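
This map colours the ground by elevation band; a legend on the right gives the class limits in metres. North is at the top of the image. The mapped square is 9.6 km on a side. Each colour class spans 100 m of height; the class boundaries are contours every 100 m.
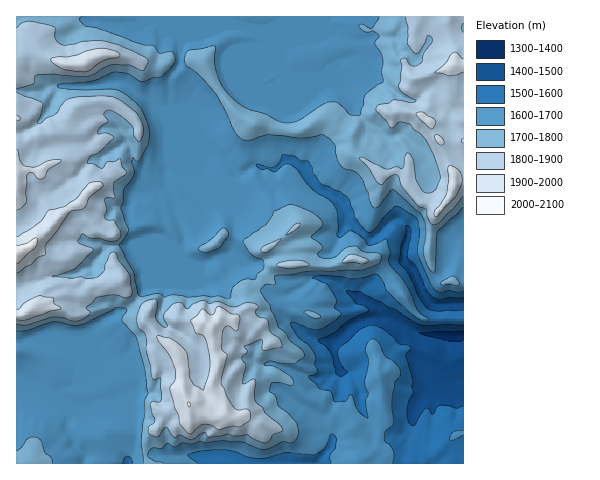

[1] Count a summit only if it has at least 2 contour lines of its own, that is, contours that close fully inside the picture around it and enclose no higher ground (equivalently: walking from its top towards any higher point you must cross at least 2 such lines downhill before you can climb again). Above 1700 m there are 1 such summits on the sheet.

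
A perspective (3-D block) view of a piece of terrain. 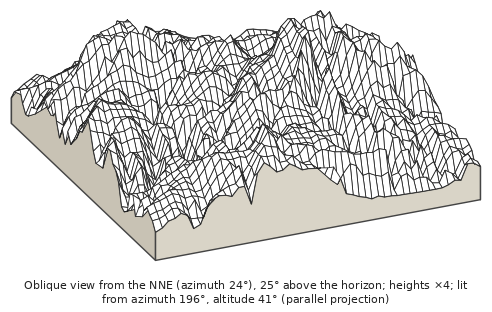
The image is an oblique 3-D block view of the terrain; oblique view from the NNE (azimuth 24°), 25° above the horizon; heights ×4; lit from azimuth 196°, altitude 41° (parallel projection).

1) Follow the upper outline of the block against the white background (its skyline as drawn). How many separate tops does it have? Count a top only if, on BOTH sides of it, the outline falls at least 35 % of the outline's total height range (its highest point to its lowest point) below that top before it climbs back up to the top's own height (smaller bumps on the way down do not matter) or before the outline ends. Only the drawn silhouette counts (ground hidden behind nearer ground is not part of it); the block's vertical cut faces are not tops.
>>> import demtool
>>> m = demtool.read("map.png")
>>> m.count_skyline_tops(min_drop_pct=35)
1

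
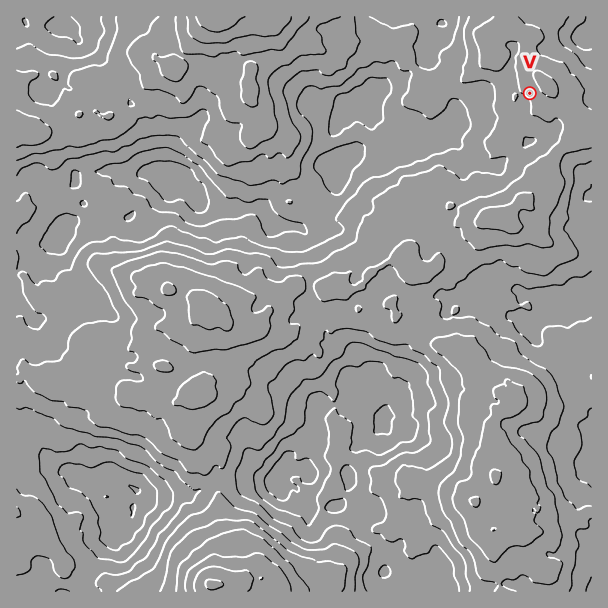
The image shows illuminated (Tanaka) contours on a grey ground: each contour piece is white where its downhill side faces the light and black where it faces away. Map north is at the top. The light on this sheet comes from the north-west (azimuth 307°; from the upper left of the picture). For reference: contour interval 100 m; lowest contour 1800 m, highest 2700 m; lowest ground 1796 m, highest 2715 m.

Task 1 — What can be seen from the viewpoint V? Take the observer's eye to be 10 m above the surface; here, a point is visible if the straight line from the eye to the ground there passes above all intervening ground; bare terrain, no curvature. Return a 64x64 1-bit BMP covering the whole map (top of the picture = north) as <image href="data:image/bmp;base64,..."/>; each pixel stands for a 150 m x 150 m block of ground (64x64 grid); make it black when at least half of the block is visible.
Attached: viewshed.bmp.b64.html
<image width="64" height="64" href="data:image/bmp;base64,Qk0+AgAAAAAAAD4AAAAoAAAAQAAAAEAAAAABAAEAAAAAAAACAAATCwAAEwsAAAIAAAAAAAAA////AAAAAAAAAAEOAAAAAAAAB/4AAAAAAAAf/gAAAAAAAD/+AAAAAAAAP7wAAAAAAAAf+AAAAAAAAAfgAAAAAAAAAcAAAAAAAAAAAAAAAAAAAAAAAAAAAAAAAAAAAAAAAAAAAAAAAAAAAAAAAAAAAAAAAAAAAAAAAAAAAAAAAAAAAAAAAAAAAAAAAAAAAAAAAAAAAAAAAAAAAAAAAAAAAAAAAAAAAAAAAAAAAAAAAAAAAAAAAAAAAAAABgAAAAAAAAAAAAAAAAAAAAAAAAAAAAAAAAAAAAAAAAAAAAAAAAAAAAAAAAAAAAAAAAgAAAAAAAAA+AAAAAAAAAP8AAAAAAAAB+4AAAAAAAAP/AAAAAAAAF/9CAAAAAAA///8AAAAAAH///8MAACAM///H44AAMB///wOOAAAgP3//AD4AADAOH/wABgAAMBw/+AAgAAA4AHAAAAABAAAAAABQEB+AAAAAAPAwP+AAAAAA+HP/+AAAAAD49//4AAAAAfj//fgAAAAD+H/wfAAAADj8P/B8AAAADP4zAM4AAAAH//IDwQAAAAf/9gHAAAAAB/gAgGAAAAAP8ACAeAAAAA/wAMB4AAAAD+gBwHAAAAAP7gEYAAAAAA/vgg+AAAAAD+/kA4AAAAAd//wDgAAAAd//6AEAAAAB9//gAwAAAAD3/8AAAAAAAPP/gAAAA=="/>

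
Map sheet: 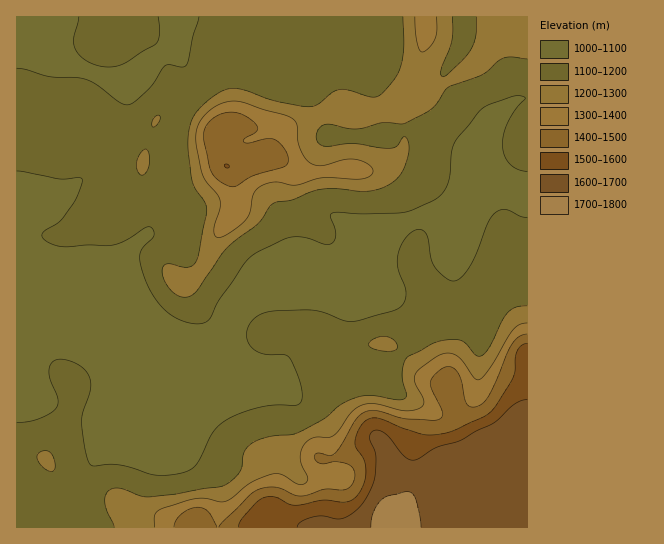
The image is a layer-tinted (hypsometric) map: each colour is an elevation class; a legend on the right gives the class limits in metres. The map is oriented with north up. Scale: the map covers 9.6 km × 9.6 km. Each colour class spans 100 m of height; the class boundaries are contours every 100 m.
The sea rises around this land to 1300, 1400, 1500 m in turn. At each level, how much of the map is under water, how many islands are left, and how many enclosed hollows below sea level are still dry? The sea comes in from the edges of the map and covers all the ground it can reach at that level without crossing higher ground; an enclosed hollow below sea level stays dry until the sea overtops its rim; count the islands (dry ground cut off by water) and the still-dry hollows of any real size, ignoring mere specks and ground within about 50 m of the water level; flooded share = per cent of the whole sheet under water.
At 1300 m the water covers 82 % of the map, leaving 1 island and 0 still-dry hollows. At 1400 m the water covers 87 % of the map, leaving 1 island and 0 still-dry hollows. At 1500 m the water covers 92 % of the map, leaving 0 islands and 0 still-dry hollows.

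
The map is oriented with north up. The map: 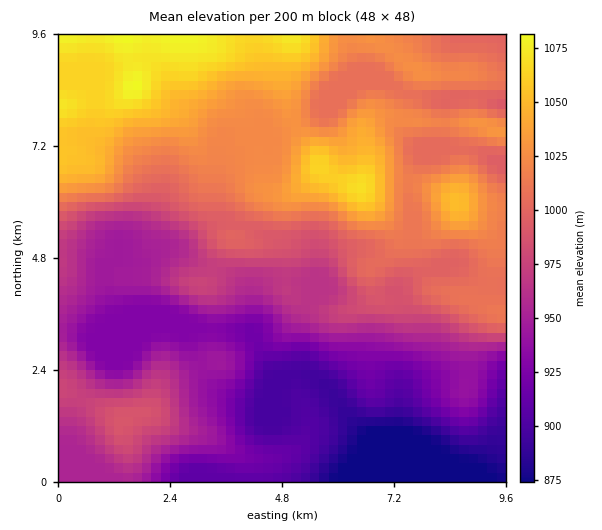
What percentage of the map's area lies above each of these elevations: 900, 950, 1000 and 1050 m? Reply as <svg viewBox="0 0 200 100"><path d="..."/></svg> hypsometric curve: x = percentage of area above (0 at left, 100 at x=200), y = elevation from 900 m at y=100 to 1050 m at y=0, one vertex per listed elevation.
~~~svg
<svg viewBox="0 0 200 100"><path d="M183 100l-45-33-50-34-66-33"/></svg>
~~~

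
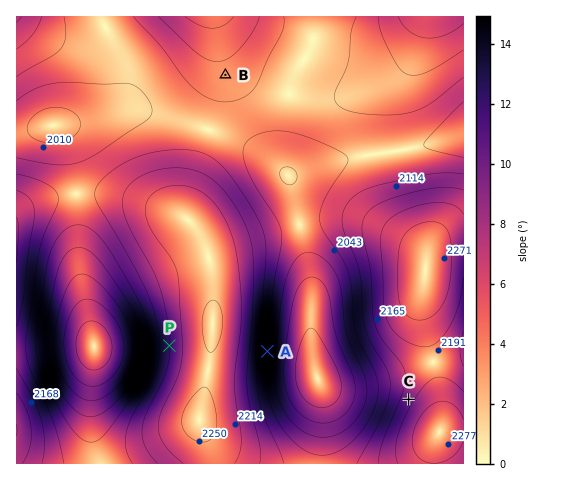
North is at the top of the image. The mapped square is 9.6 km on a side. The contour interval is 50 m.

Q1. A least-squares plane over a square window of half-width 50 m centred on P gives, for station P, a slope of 12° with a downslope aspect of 270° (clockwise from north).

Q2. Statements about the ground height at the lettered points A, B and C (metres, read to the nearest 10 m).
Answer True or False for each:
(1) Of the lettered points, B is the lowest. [False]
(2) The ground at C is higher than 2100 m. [True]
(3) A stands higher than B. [False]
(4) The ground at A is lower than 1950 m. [False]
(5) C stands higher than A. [True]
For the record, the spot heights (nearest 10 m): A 2050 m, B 2130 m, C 2180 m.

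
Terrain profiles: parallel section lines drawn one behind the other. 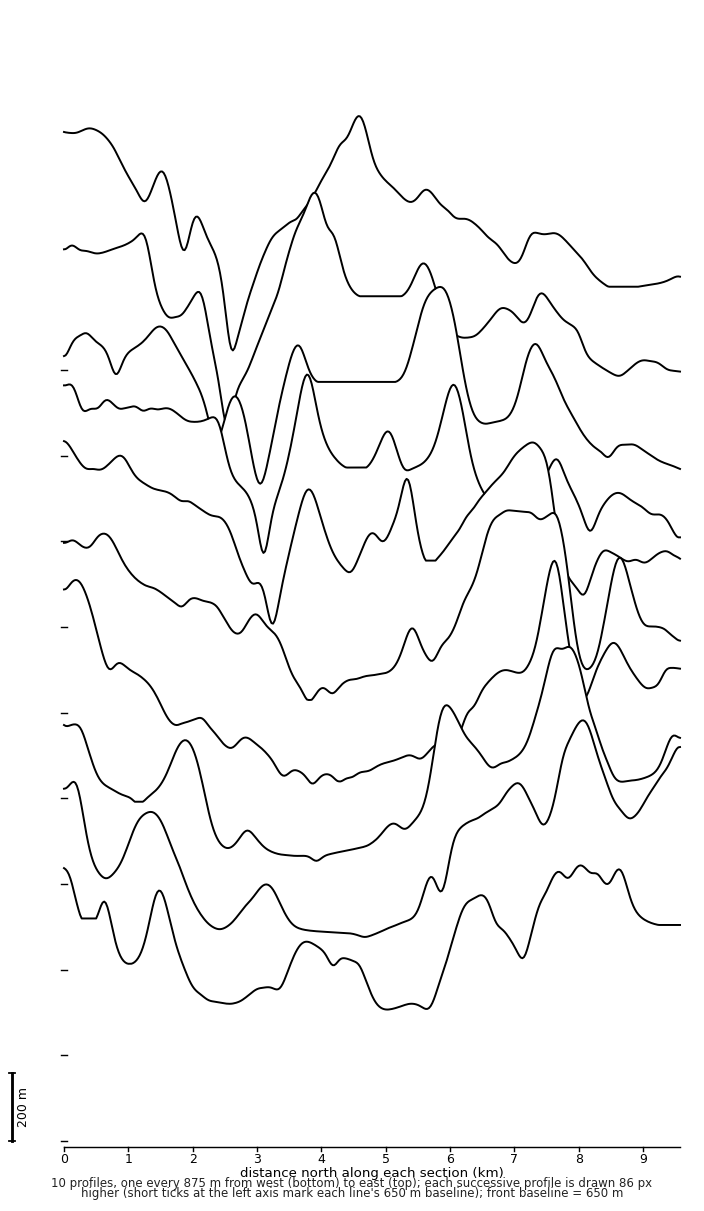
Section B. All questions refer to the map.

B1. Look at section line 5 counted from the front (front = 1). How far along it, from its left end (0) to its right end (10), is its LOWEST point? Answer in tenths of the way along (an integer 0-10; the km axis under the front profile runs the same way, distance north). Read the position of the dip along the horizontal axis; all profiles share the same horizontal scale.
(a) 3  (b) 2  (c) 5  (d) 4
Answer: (d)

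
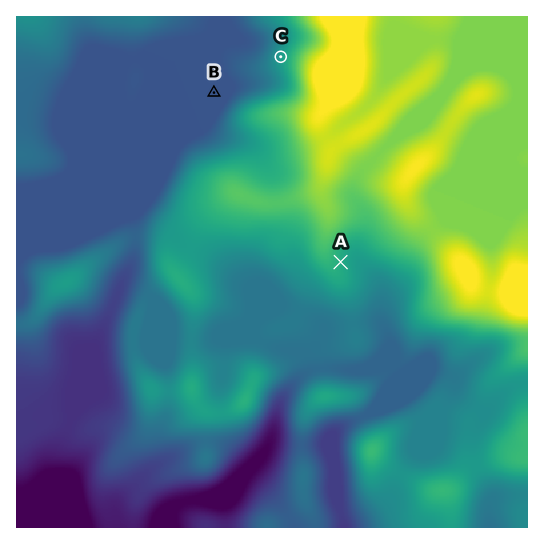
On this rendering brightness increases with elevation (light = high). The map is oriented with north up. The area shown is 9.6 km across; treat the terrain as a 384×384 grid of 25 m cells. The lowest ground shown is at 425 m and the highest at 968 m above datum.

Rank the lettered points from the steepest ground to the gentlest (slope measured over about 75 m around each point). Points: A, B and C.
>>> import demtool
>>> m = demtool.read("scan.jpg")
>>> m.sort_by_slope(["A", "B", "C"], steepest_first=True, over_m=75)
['C', 'A', 'B']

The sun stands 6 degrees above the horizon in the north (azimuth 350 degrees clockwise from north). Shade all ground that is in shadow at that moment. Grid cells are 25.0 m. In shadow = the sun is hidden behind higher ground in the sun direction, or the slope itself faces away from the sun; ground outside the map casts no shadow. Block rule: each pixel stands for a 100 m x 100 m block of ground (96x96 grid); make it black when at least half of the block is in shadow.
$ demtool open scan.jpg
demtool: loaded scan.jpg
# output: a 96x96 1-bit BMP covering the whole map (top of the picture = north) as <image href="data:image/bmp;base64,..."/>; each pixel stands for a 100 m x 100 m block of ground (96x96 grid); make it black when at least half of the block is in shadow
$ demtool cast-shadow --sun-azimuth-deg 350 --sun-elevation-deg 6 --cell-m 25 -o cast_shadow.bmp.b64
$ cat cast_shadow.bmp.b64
<image width="96" height="96" href="data:image/bmp;base64,Qk2+BAAAAAAAAD4AAAAoAAAAYAAAAGAAAAABAAEAAAAAAIAEAAATCwAAEwsAAAIAAAAAAAAA////AAAAAAAAAAD8AAAAAAAAAAAAAAD+BgAAAAAAAAAAAAH/H4AAAAAAAAAAAAH//8AAAAAAAAAAAAD///AAAAAABAEAACD///gAAAAADD8BwHB///4AAAAAA/8H4HA///4AABgAAf9/4Hgf//8ACBgAAf//4HgH//8AODgAAP9/4D+B//+APDgAAH8f8A/gP/+AfDgAAD8P8Af8D/+AfDgAAAAA4AP/h//A/AAAAAAAAAH////B/AAAAAAAAAD////D/AAAAAAAAAA////n/gAAAAAAAAAP///n/gAAAAAAAAAj///n/wAAAAAAAABh///n/4AAAAAAAABwf//j/8AAAAAAAABwAP/h/+AAAAAAAABwAD/h/+AAAAAAAAAwAA/g//AAAAAAAAAAAAfgAPAAAAEAAAAAAAfwABAAAAcAAAAAAAfwAAAAD58AAAAAAAPwAAAAP98AAAAAAAD4AAACf/8AcAAAAAAQAAAH//8A/AAAAAAAB8Af//8D/gAAAAAAB+A///9//gAAAAAAAeA//////wAAAAAAAAA//////wAAAAAAAAA//////wAAAAAAAAA//////wAAAAAAAAA///8//4AAGAAAAAA///8P/4AAOAAAAAAf//8P/4AD/AAABAAP//8H/4AH/AAAHgAA//8H/8AP+AAAHgAAP58D/+AfgAAAPgAADgAB/+AfAAAAPgAABAAA//AeAAAAHAAAAAAAH/AcAAAAAAeAAAAAA/gQAAAAAA/gAAAAAfgAAAGAAA/gAAAAAfgAAAOAAB/gAAAAAPwAAB+AAB/wAAAAAHwAAD+AAh/wAAAAABwAAHwADx/gAAAAAAAAAPgAH4BgAAAAAAAAAPgAH4AAAAAAAAAAAP4AH4AAAAAAAAAAAP+AH4AAAAAAAAAAAA/ADwAAAAAAAAAAAA/gAAAAAAAAAAAAAB/gAAAAAAAAAAAAAA8AAAAAAAAAAAAAAAAAAAAAAAAAAAAAAAAAAAAMAAAAAAAAAAAAAAA+AAAAAAAAAAAAHAA/AAD4AAAAAAAAHAA/AAD+AAAAAAAAHAAfgAD/gAAAAAAAGAAfgAAHAAAAAAAAAYAPgAAAAAAAAAAAA+ADgAAAAAAAAAAAA/AAAAAAAAAAAAAAA/gAAAAAAAAAAAAAA/wAAAAAAAAAAAAAAP4AAAAAAAAAAAAAAH4AAAAAAAAAAAAAAB8ADAAAAAAAAAAAfg+ADwAAAAAAAAAAPwfAD4AAAAAAAAAAH4PgD8AAAAAAAAAAH8HwB+AAAAAAAAAAH8D8B+AAAAAAAAAAH8B8AcAAAAAAAAAAH8A+AAAAAAAAAAAAH8APAAAAAAAAAAAAA4AHAAAAAAAAAAAAAAADAAAAAAAAAAAAAAAAAAAAAAAAAAAAAAAAAAAAAAAAAAAAAAAAAAAAAAAAAAAAAAAAAAAAAD/AAAAAAAAAAAAAAf/gAAAAAAAAAAAAB//4AAIAwAAAAAAAB//4AA+D4AAAAAAAB//4AA//8AAAAAAAAAHwAA//4AAAAAAAAAAAAAAAAAAAAAA="/>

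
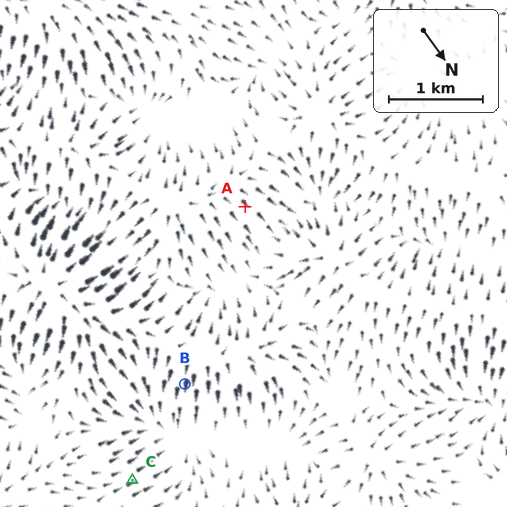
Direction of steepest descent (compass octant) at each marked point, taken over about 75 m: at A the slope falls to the N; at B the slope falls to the NE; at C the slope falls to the W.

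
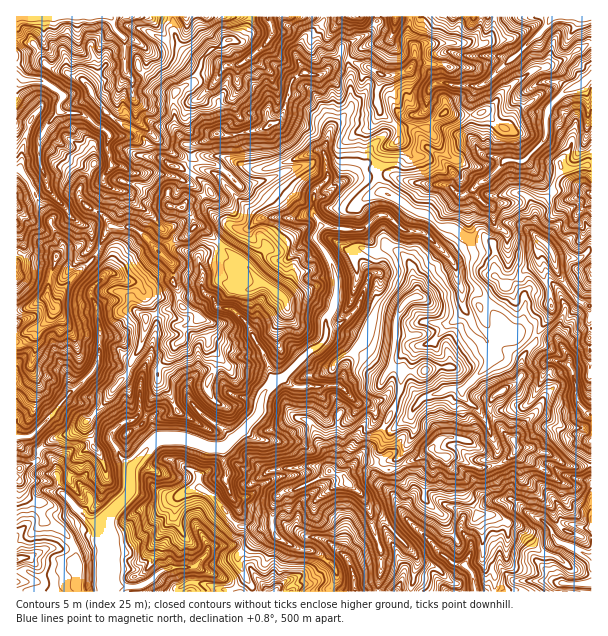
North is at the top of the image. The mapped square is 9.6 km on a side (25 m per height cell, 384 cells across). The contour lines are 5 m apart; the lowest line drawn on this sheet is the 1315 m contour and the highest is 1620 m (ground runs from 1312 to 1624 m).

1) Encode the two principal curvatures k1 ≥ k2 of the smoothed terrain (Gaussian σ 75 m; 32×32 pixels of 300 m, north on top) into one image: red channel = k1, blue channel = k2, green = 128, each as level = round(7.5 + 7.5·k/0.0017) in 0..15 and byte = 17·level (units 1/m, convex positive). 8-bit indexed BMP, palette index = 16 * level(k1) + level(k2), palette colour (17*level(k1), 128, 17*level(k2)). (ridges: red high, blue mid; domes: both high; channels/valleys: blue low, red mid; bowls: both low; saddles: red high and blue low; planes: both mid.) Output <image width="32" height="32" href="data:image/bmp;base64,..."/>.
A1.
<image width="32" height="32" href="data:image/bmp;base64,Qk02CAAAAAAAADYEAAAoAAAAIAAAACAAAAABAAgAAAAAAAAEAAATCwAAEwsAAAABAAAAAAAAAIAAABGAAAAigAAAM4AAAESAAABVgAAAZoAAAHeAAACIgAAAmYAAAKqAAAC7gAAAzIAAAN2AAADugAAA/4AAAACAEQARgBEAIoARADOAEQBEgBEAVYARAGaAEQB3gBEAiIARAJmAEQCqgBEAu4ARAMyAEQDdgBEA7oARAP+AEQAAgCIAEYAiACKAIgAzgCIARIAiAFWAIgBmgCIAd4AiAIiAIgCZgCIAqoAiALuAIgDMgCIA3YAiAO6AIgD/gCIAAIAzABGAMwAigDMAM4AzAESAMwBVgDMAZoAzAHeAMwCIgDMAmYAzAKqAMwC7gDMAzIAzAN2AMwDugDMA/4AzAACARAARgEQAIoBEADOARABEgEQAVYBEAGaARAB3gEQAiIBEAJmARACqgEQAu4BEAMyARADdgEQA7oBEAP+ARAAAgFUAEYBVACKAVQAzgFUARIBVAFWAVQBmgFUAd4BVAIiAVQCZgFUAqoBVALuAVQDMgFUA3YBVAO6AVQD/gFUAAIBmABGAZgAigGYAM4BmAESAZgBVgGYAZoBmAHeAZgCIgGYAmYBmAKqAZgC7gGYAzIBmAN2AZgDugGYA/4BmAACAdwARgHcAIoB3ADOAdwBEgHcAVYB3AGaAdwB3gHcAiIB3AJmAdwCqgHcAu4B3AMyAdwDdgHcA7oB3AP+AdwAAgIgAEYCIACKAiAAzgIgARICIAFWAiABmgIgAd4CIAIiAiACZgIgAqoCIALuAiADMgIgA3YCIAO6AiAD/gIgAAICZABGAmQAigJkAM4CZAESAmQBVgJkAZoCZAHeAmQCIgJkAmYCZAKqAmQC7gJkAzICZAN2AmQDugJkA/4CZAACAqgARgKoAIoCqADOAqgBEgKoAVYCqAGaAqgB3gKoAiICqAJmAqgCqgKoAu4CqAMyAqgDdgKoA7oCqAP+AqgAAgLsAEYC7ACKAuwAzgLsARIC7AFWAuwBmgLsAd4C7AIiAuwCZgLsAqoC7ALuAuwDMgLsA3YC7AO6AuwD/gLsAAIDMABGAzAAigMwAM4DMAESAzABVgMwAZoDMAHeAzACIgMwAmYDMAKqAzAC7gMwAzIDMAN2AzADugMwA/4DMAACA3QARgN0AIoDdADOA3QBEgN0AVYDdAGaA3QB3gN0AiIDdAJmA3QCqgN0Au4DdAMyA3QDdgN0A7oDdAP+A3QAAgO4AEYDuACKA7gAzgO4ARIDuAFWA7gBmgO4Ad4DuAIiA7gCZgO4AqoDuALuA7gDMgO4A3YDuAO6A7gD/gO4AAID/ABGA/wAigP8AM4D/AESA/wBVgP8AZoD/AHeA/wCIgP8AmYD/AKqA/wC7gP8AzID/AN2A/wDugP8A/4D/AIeHh6iFhpWCt8jGpKemhYaGx6C21pSnpumQyIaWhYSVloeIqIWGlqZxgIG3p4aGhZX3kJbng9fEkLKml4aWuKaHhoanhXZ2t5bKkZSllbb35YCDluXmxYDosJanhqWDlYaYp4Z2hoaXp7WDp8an1nGjpYTGxbOAt6S2h7i3kqaVh5enhJWDtriolYb3kKbFg9hlU/a2cKi3hKa2lHCllpSnlYKltaNxxsi357Cxkvn2tMbW9nCVlXSVlINyt4PGpMiVg5XH1oLDcdb3gLbn07TGyNiCtaaFlri1t4Sl1rOjtsaEp/ehk6P31YKgxseWpKS4preWpcbIp6e057fG1raB1Nem1KDncoBwopSRkXCStYWGpoaWlci3yYHppoWEhMaQg+nlcLDC1fbgwqGC1si3pZSmpoWFpoaks5a1haekp8aAlObHsdX0kOT303DVyKbFsZKVl4SGdpTHhYS3paCm2ZOAtfix1ceA+JHYgpGhoKCBuKeXl4WFlKbXprbF0rS2cfdwxeWytpWkt8mjspDV+bSWp5eop6mWdYW2knDltbaE+JDYx5O4l5aXtoD3kYCT14eWloWGl4eHh7e3kPi3xrfIkKSWpZenp8iigNfZxHG2p5anl4aHhod3h6WD17am2IaAyaemlrfmsJCkuNiEgKHFlreGl4aXh4eGyJPHhOfHdKG3l2WlxpDV2KbIqMiA9aCXp7iXhYaGl3W3pLZkxqXngISGdcaVkqiHt4aWt4DlkoSWl4eEl6iWhpa2dKeW6JTWhHan15WEmLiVhqe3gOe3pqeYpYSHl4WnuKa3prbYtdOFleekxpS2hZaYxnD15tTYtKORp5e3c7fYlaaExcSAo+fYkoPFxnOGlZOjsKCwkMCgtNenp5Sm14WVlZbloPfmloSj6diTt4aHp6eg6cjWs9enmISkkoWmloSV1aC1+HGytZTGk8eTt5eHp4GDlZenhoSDooDFyae1pnLngLem5ZCRg9SmlaaEdZWnyaGXh4aHmKe316CTcra4t9eQl5fmwdjGo7akg4WFlYWTo5eGl5eGlqeDk5SQpMeW5nC3yLCAxJSmpPf59ffIlZeEl5eFqKamhYWnucmAx5TG1YGQwueVlbaElKWCxuimdYaGl6eFk8e3xqeXpXG4tJXngLTohoOXuJaEpnO2s+eEhoWWlpeix7aDx5a1xIOEg4DF56eFgpaXt6aklKaT9+bHhJfHt7aAsaKQ18WTlXSW17eWl6XFhYaGx4OAkqTmhMekx4alxsXFxKNwt8i3hreVt4S3lZKVl4anyNmggdaWlcilcra4pre3uMeRppTIlYWFhJWDtqWnhYWVprSgpLW0kuTmwoaHl5aWhaWDpYU="/>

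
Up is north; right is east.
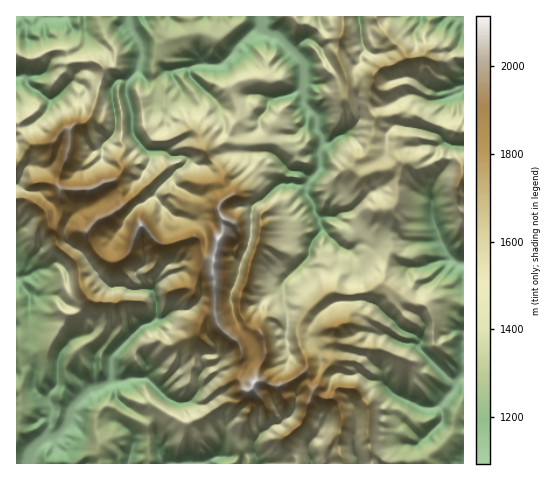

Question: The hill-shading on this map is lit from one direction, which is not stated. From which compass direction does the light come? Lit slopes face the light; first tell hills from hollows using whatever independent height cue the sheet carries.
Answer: N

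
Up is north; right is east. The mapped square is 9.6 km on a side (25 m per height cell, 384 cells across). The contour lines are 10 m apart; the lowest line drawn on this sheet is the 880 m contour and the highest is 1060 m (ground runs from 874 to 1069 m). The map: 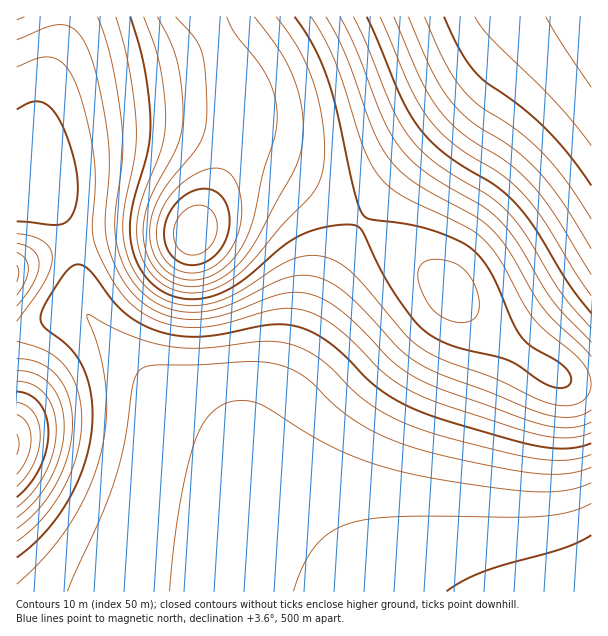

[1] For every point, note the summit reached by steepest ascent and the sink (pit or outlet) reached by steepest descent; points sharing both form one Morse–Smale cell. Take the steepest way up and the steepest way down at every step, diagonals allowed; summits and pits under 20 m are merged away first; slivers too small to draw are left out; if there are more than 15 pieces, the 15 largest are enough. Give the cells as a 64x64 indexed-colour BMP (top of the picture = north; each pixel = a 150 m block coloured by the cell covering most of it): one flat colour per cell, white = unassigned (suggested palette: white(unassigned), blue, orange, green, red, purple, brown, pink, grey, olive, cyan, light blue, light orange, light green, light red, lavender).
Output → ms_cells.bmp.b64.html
<image width="64" height="64" href="data:image/bmp;base64,Qk12CAAAAAAAAHYAAAAoAAAAQAAAAEAAAAABAAQAAAAAAAAIAAATCwAAEwsAABAAAAAAAAAA////ALR3HwAOf/8ALKAsACgn1gC9Z5QAS1aMAMJ34wB/f38AIr28AM++FwDox64AeLv/AIrfmACWmP8A1bDFADMzMzMzMzMzMzMzMzMzMzMzMzMzERERERERERERERERMzMzMzMzMzMzMzMzMzMzMzMzMxEREREREREREREREREzMzMzMzMzMzMzMzMzMzMzMzMxERERERERERERERERETMzMzMzMzMzMzMzMzMzMzMzMxERERERERERERERERERMzMzMzMzMzMzMzMzMzMzMzMxEREREREREREREREREREzMzMzMzMzMzMzMzMzMzMzMxERERERERERERERERERETMzMzMzMzMzMzMzMzMzMzMxERERERERERERERERERERMzMzMzMzMzMzMzMzMzMzMxEREREREREREREREREREREzMzMzMzMzMzMzMzMzMzMxERERERERERERERERERERETMzMzMzMzMzMzMzMzMzMxERERERERERERERERERERERMzMzMzMzMzMzMzMzMzMxEREREREREREREREREREREREzMzMzMzMzMzMzMzMzMxERERERERERERERERERERERETMzMzMzMzMzMzMzMzMxERERERERERERERERERERERERMzMzMzMzMzMzMzMzMzEREREREREREREREREREREREREzMzMzMzMzMzMzMzMzERERERERERERERERERERERERETMzMzMzMzMzMzMzMzERERERERERERERERERERERERERMzMzMzMzMzMzMzMzEREREREREREREREREREREREREREzMzMzMzMzMzMzMzERERERERERERERERERERERERERETMzMzMzMzMzMzMzERERERERERERERERERERERERERERMzMzMzMzMzMzMxEREREREREREREREREREREREREREREzMzMzMzMzMzMxERERERERERERERERERERERERERERETMzMzMzMzMzMRERERERERERERERERERERERERERERERMzMzMzMzMzMREREREREREREREREREREREREREREREREzMzMzMzMzMRERERERERERERERERERERERERERERESIjMzMzMzMzMREREREREREREREREREREREREREREREiIiMzMzMzMzMREREREREREREREREREREREREREREREiIiIzMzMzMzMRERERERERERERERERERERERERERERIiIiIjMzMzMzMRERERERERERERERERERERERERERERIiIiIiMzMzMzMRERERERERERERERERERERERERERESIiIiIiJEMzMzMRERERERERERERERERERERERERERESIiIiIiIkREMzMRERERERERERERERERERERERERERESIiIiIiIiREREQRERERERERERERERERERERERERERESIiIiIiIiJERERBERERERERERERERERERERERERERESIiIiIiIiIkREREERERERERERERERERERERERERERESIiIiIiIiIiREREQRERERERERERERERERERERERERESIiIiIiIiIiJERERBERERERERERERERERERERERERESIiIiIiIiIiIkREREERERERERERERERERERERERERESIiIiIiIiIiIiREREQREREREREREREREREREREREREiIiIiIiIiIiIiJEREQREREREREREREREREREREREREiIiIiIiIiIiIiIkRERBEREREREREREREREREREREREiIiIiIiIiIiIiIiREREERERERERERERERERERERERIiIiIiIiIiIiIiIiJEREERERERERERERERERERERERIiIiIiIiIiIiIiIiIkREERERERERERERERERERERESIiIiIiIiIiIiIiIiIiREQRERERERERERERERERERESIiIiIiIiIiIiIiIiIiJEQRERERERERERERERERERESIiIiIiIiIiIiIiIiIiIhEREREREREREREREREREREiIiIiIiIiIiIiIiIiIiIiERERERERERERERESERERIiIiIiIiIiIiIiIiIiIiIiIRERERERERERERERIhESIiIiIiIiIiIiIiIiIiIiIiIhERERERERERERERESIiIiIiIiIiIiIiIiIiIiIiIiIiERERERERERERERERIiIiIiIiIiIiIiIiIiIiIiIiIiIRERERERERERERERESIiIiIiIiIiIiIiIiIiIiIiIiIhERERERERERERERERIiIiIiIiIiIiIiIiIiIiIiIiIiEREREREREREREREREiIiIiIiIiIiIiIiIiIiIiIiIiIRERERERERERERERESIiIiIiIiIiIiIiIiIiIiIiIiIhERERERERERERERERIiIiIiIiIiIiIiIiIiIiIiIiIiEREREREREREREREREiIiIiIiIiIiIiIiIiIiIiIiIiIREREREREREREREREiIiIiIiIiIiIiIiIiIiIiIiIiIhERERERERERERERESIiIiIiIiIiIiIiIiIiIiIiIiIiERERERERERERERERIiIiIiIiIiIiIiIiIiIiIiIiIiIRERERERERERERERIiIiIiIiIiIiIiIiIiIiIiIiIiIhEREREREREREREREiIiIiIiIiIiIiIiIiIiIiIiIiIiEREREREREREREREiIiIiIiIiIiIiIiIiIiIiIiIiIiIRERERERERERERESIiIiIiIiIiIiIiIiIiIiIiIiIiIhERERERERERERESIiIiIiIiIiIiIiIiIiIiIiIiIiIi"/>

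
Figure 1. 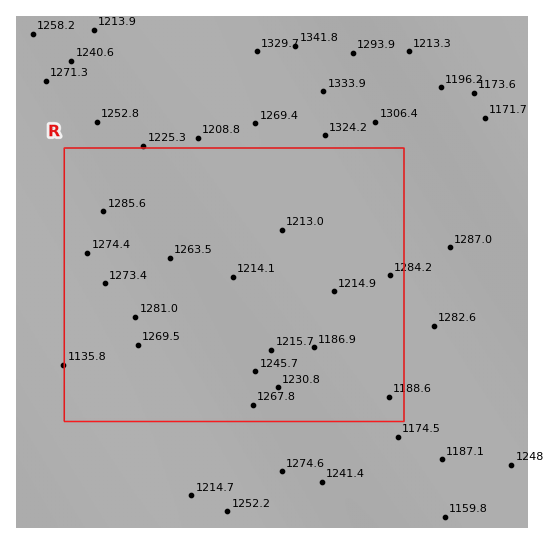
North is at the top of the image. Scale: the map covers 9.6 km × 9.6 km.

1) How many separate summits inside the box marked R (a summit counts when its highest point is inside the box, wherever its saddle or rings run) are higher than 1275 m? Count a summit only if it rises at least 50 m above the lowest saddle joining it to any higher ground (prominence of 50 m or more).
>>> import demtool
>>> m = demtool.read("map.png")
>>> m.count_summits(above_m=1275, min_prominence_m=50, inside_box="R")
1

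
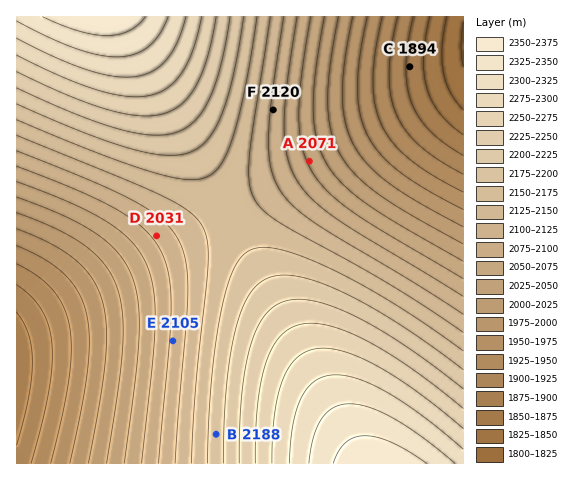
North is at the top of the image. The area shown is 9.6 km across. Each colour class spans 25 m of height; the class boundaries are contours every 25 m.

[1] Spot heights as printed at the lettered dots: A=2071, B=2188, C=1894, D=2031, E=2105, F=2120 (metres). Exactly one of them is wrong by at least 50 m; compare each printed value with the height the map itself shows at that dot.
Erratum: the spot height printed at D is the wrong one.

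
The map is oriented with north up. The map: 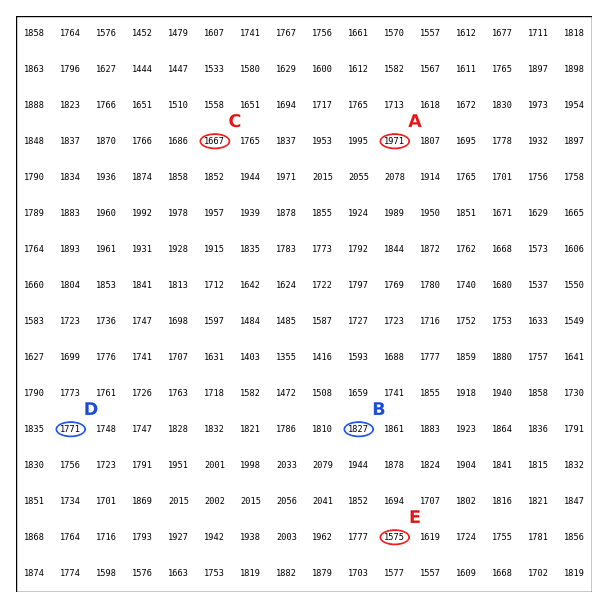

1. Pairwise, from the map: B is higher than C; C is higher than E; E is lower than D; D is lower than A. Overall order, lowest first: E C D B A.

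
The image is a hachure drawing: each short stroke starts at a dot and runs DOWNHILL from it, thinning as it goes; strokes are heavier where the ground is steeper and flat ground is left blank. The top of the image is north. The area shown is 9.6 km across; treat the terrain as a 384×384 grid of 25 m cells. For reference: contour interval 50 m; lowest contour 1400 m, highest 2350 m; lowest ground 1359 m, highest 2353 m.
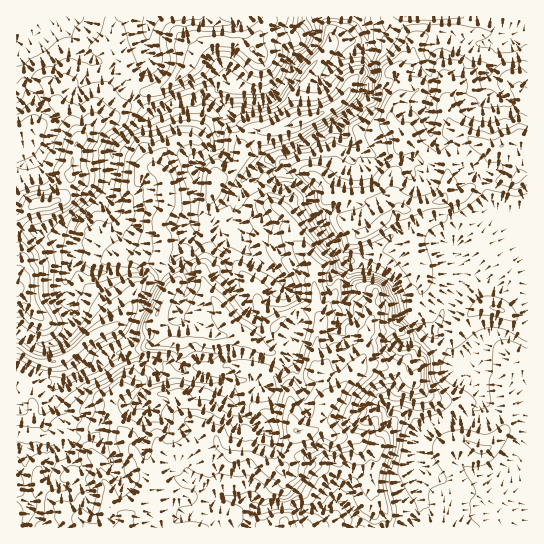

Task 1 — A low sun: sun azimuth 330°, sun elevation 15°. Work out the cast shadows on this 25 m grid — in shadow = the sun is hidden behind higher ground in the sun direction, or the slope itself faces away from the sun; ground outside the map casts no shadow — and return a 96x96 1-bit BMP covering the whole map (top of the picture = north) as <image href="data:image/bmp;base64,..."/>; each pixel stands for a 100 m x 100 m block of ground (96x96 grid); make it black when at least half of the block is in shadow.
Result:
<image width="96" height="96" href="data:image/bmp;base64,Qk2+BAAAAAAAAD4AAAAoAAAAYAAAAGAAAAABAAEAAAAAAIAEAAATCwAAEwsAAAIAAAAAAAAA////AAAAAAAAAAAAACAABh8AAAAAAAAAAAADgF8AAAAAAAAAAAAHwAoAAAAAAAAAAAP/9gAAAAAAAAAAAAP//gAAAAAAAAAAAAH//gOAAAAAAAAAAAD//gfAAAAAAAAAAAAf/wfAAAAAAAAAAAAf/w/AAAAAAAAAAAAf/4/AAAAAAAAAAAAD/4/AAAAAAAAAAAAD/4/AAAAAAAAAAAAD/6/AAMAAAAAAAAAH/+/AAOAAAAAAAAAP/+fAAHAAAAAAAAAH/+PAADAAAAAAAAAHz+PgAAAAAgAAAAAAwAHgAAAAAQAAAAAAAAH/gAAAAAAAAAAAB83/gAAAAAAAAAAAH///gAAAAAAAAAAAP///gAAAAAAAAAAAH///gAAAAAcAAAAAH///AAAAAA8AAAAAD//+AAAAAAcAAAAAB///AAAAgAEAAAAAA/4fAAAD4AAAAAAAAf4fAAAP+AAAHgAAAH4OAAAf/gAAAAAAADoOAAB//4ADAAAAAAAOAADAf8B/gAAAAAAGAACAH+D//gAAAAAAAAAAD/D///AAABwAAAAHB/gAAAAAAB/AAAAPg/wAAAAAAD/gAAAPgPwAAAAAAB+AAABngB4AAAAAAAwAAADAAA4AAAAAEB8AADjAAAYAAAAAAA+AAfjAAAMAAAAAAA+AAMDAAAMIAAAAAAMAAADAAAMIAAAADA0AAAAcAAOHAAAADAwAAAAeAAGHAAAADAwAAAA+AACDAAAABAAAAAAeAAAAAAAAZAAAAAAeAAAAAAAAcAAAAAAAA/+AAAAAMBAAAAAAAB4AAAAAAfAAAAAAIAAAAAAAA+AAAAAAcAAAAAAAB/AAAAAA8AAAAAAAA/wAAAAD+AAAAAAAAf4AAAAP+AAAAAAAAH8AAAA//AAAAAAAAB8AAAB//AAAAAAAAA/AAAB//AAAAAAAAAPwYAB//wAAAAAAAAD/+AAf/4AADAAAYAAf/gAP/4AADgACMAAH/gAAf4AABwAGAAAAHgMAH4AAA4AAAAAABgcAH4AAA8ABAAAAAj8AH8AAAcADAAAAABcAA8AAAGAAAAAAAAAAAcAAAHgAAAAAAAAAAcAAADwAAAAAAAAAD8AAAB+AAAAAAAAAD+AAcB/gAACAAAAAD+AAeAP+AAAAAAAAD+AAPAP/wAAAAAAAD/AACAH//AAAAAAAA/gAAAD//gAAAAAEAfwAAAA//gAAAAAAAH4AAAAP/gAAAAAAAA8AAAAB/wAAAAAAAAPwAAAAf4AAAAAAAAP/wAAAH8AAAAAAAAH//h8AB+AAAAAAAAD////AA+AIAAAAAAA////gAeAMAAAAAAAP/AHgAeAAAAAAAAAD/gPwAOAAAAAAAAAB/wfwAOAAAAAAAAAA/8f4ACAAAAAAAAAAf8f8YAAAAAAAAAAAP8P8MAAAAAAAAAAAH8D+HAAAAAAAAAAAH8A/D4AAAAAAAAAABwB/A8AAAAAAAAAAAAADgAAAAAAAAAAAAAABAAAAAAAAAAAAAAAAAAAAAAAAAAAAAAAYAAAAAAAAAAAAAAAcAAAAAAA="/>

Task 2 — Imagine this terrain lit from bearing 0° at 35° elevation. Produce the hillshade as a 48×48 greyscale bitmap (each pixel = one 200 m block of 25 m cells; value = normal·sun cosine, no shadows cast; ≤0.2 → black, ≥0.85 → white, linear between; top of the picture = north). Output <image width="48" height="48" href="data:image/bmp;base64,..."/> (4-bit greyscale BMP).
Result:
<image width="48" height="48" href="data:image/bmp;base64,Qk32BAAAAAAAAHYAAAAoAAAAMAAAADAAAAABAAQAAAAAAIAEAAATCwAAEwsAABAAAAAAAAAAAAAAABEREQAiIiIAMzMzAERERABVVVUAZmZmAHd3dwCIiIgAmZmZAKqqqgC7u7sAzMzMAN3d3QDu7u4A////AJuoict5qIiJqqmI3u7Ny7gyNnmqqZmZmZqYm8qKqYiImaqpqs26vLdEWImqmZmZmYiKzLqruYmIiJmXVERVeIZniqqZmZmZmYicuqisupmZmHdlQxAEVEV3mamZmZmZmamrmZnMqZmpmHZmVVQjRUV3eKmZmZmZmbu6uprKiKmYh3ZWZ5h1RVVnNZmYiId5mau7y4u3eamIiHeIm8p0QjRWM4mYd2ZnmYiZmryXm7qpiIm7zchCEBNYdHmZh4mGiYiYiamJvMy6mavc3JdmRXmpt2ibu7y5iLu6mZeKzN2pm83MuXi7iazcymZ5vMu7mLu8upl6zLqrzd3MmZrMl3ity2M1eaqqmZmsu6mJipir3dy5rLvLpkVohiAUeJmZmZmrzMzJd7zM3dyau6zbu2MiIQBJqpmZmZqYm+/+us7v7LmJmb7IrKUQE1V7upmZmJdCNq7v/czcqYeJms64mrljRpt5mZmZiFepY0nO7ZiFeJmqmqy6uruYm82niZmZma3v6kNq21M0VniIiZmru7y6ve7Zd4mZqtp57aQkmWZ5h4dnmombrMuoeK7ad3iZmHMkndt0Wom7upic2oiaq9unaLuZl2d3ZxN5m83KaqiqmYi9y8qJusy6etl4mXVEaBa8uqzMmdmKmJvcrO66ysy7mad4mpd4mUiruavMuMx4ub3aq97KvLu7q4h3iau7qXiJqrzd2ry4ut3Ju7qJrb3v23h4iaqqmal3q7u83Hrsu8yr3JZ5mv//+HeImZmYmbqYm5d4h1ne3sy9ymeJyt7shniZmYiJmcypiYiIiIic39zMp3iL3YNWeIiZmIiJmcy5iZmqqpibzcu6iIit3UEUeYiZiIiZmaqXeaq6qpmqq7qpmYnN1kZTN5mHd4mZmWMzRrzLqZmImampmHrMtXqpVFd3d4mZmYIAAXzKmJl3mHmql4zMZ6urp1ZURXiYiMuWICepeImImFirq+27R6qqurqGVVeHZt/+pSOZd4iZqXWLzv7VarzMq8y7mXdlM73cp2aJh3iquphpze2TnN3du7qrqqh2VJqqqIiKiYq5q8yGrsqLzLu7y6qaqZh4mIiauYiJq7uoau2lWYvv3LuquXiaqYdmmneKqWV6zN2nVsypYjat7duYhmeqqYiYmYd6rIU2zv7amavLhBAEvuqIZ5m6mbzdu7mavdhTjv/+7b3ty5YQBKu5ebu5m93e7tzJvduYWL3v/c3f//3JMArcqru5rMzN3czJvMy7lTWc3crN7v7/6QC9upmaqru8uryau8y7p1ICWIZmRr7e/rFaq6iLuqu6mrybury6mrkwAUVTIT3KzdpJiru6uqu5q8vMu7u5m8ylEkZkIijZi++cmavKu7q7zLvMy7qZqqqZZEQyJDK9iN/8zbq73dy93aqru5iJqph5ljEkeGIc14vrztqs3curzJmaqpmZmZiKuoebqYZH6oi4rMuaupmZqoiZmaqZmZrN7u7dyYiqzdyoit7LuqqpmYiZmamZmZvf/+3M2oi8z/6niu/+zMu6mQ=="/>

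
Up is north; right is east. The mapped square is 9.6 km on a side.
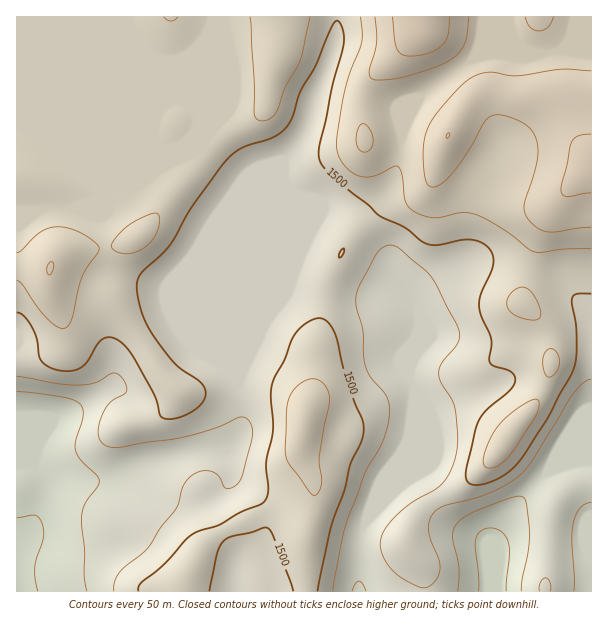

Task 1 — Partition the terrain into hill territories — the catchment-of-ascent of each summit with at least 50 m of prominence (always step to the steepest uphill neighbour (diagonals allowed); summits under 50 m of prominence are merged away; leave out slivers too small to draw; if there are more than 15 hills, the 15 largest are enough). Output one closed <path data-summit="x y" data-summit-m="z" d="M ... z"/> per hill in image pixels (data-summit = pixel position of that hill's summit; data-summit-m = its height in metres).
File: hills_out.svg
<path data-summit="425 17" data-summit-m="1687" d="M591 16l-254 1-1 25-10 27-10 23-8 31-8 18-20 26-39 96-1 113 25-55 17-19 8-14 25 7 27 5 24 0 23-11 15 1-8-11-11-28-15-21-13-13-13-6-13-2 34 3 7-4 10-11 14-24 6-24 0-18 14-30 55-41 9-5 23-1 19 4 33-6 6-3 20 5 10 0z"/><path data-summit="50 269" data-summit-m="1601" d="M213 16l-197 1 1 437 33-33 22-9 38-24 12 2 9 6 8 9 7 21 4 37 48-12 29 0 13-17 2-254-38-31 2-18 0-92 6-15z"/><path data-summit="305 423" data-summit-m="1589" d="M294 288l-6 2-6 12-17 19-24 50 0 58-5 11-8 10 2 11-1 21-11 11-20 7-15 0-15-4-13-9-17-17-7 0-12 6-20 5-45 0-7 3-5 7-10 34-16 26 1 41 343-1 1-57 6-15 18-19 25-66 5-42-6-14 0-12 1-13 10-23 0-18-8-13-11-10-12 0-23 11-24 0-27-5z"/><path data-summit="591 165" data-summit-m="1672" d="M564 49l-42 9-19-4-15 0-17 6-55 41-14 30 0 18-6 24-8 15-14 18-9 6-27-2 19 7 13 13 15 21 11 28 18 23 1-5 5-7 23-14 21-11 10-3 30 0 44 10 15 8 25 34 4 10 0-270z"/><path data-summit="278 57" data-summit-m="1583" d="M336 16l-121 0-3 2 0 6-6 15 0 92-2 18 38 31 0 82 38-95 20-26 8-18 6-27 22-54z"/>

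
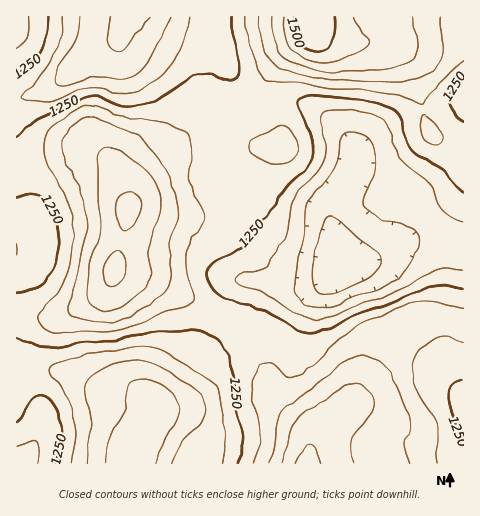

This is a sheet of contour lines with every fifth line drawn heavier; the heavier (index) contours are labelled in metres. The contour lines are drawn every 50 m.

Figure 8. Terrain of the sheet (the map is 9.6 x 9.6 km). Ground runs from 1050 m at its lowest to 1540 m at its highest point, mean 1270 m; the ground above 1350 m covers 18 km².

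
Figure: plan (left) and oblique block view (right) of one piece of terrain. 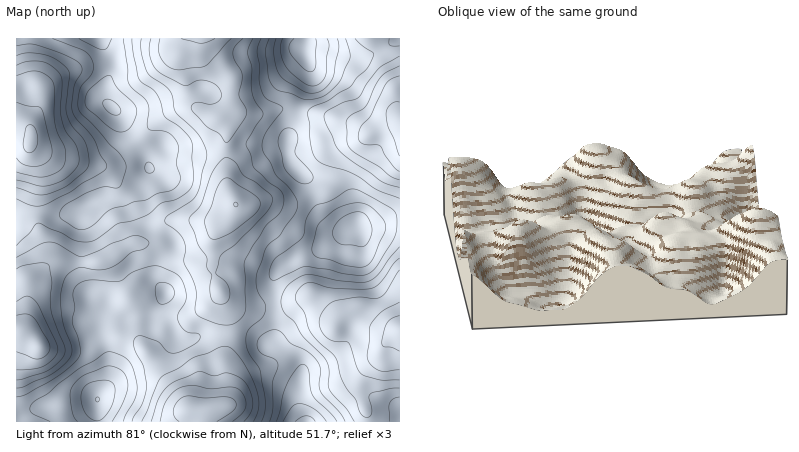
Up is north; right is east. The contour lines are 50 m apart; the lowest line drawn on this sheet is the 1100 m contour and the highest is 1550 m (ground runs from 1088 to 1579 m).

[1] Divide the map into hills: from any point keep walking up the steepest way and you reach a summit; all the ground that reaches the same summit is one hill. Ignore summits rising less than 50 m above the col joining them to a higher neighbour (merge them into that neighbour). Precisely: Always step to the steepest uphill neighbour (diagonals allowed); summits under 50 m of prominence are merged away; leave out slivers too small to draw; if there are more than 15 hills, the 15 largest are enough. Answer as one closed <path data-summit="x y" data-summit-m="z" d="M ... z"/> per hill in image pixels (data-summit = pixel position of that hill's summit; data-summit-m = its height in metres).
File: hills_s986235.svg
<path data-summit="112 108" data-summit-m="1509" d="M184 38l-168 0 0 292 7-2 3-8 1-36 21-18 10-4 42-1 12-5 20-13 22-2 10-15 6-5 46 0 12-5 6-8 2-4-9-18 0-60-5-8-10-1-14-8-6-9-11-44z"/><path data-summit="98 400" data-summit-m="1551" d="M226 217l-10 4-46 0-6 5-10 15-22 2-20 13-12 5-46 2-24 17-3 4-2 40-3 6-6 0 0 92 186 0 2-12 18-4 5-8-3-38 5-30-2-16-13-38-2-12 2-30 4-8z"/><path data-summit="356 226" data-summit-m="1531" d="M290 109l-12 0-20 5-28-2-10 6 7 8 0 60 9 20-6 8-12 12-5 12-1 30 6 20 4 8 8 7 8 4 16 1 24-3 28-8 8 0 24 23 10-7 8-2 22 16 8 3 14 0 0-206-8 0-22 8-20-10-24-7z"/><path data-summit="306 422" data-summit-m="1569" d="M222 296l7 34-5 30 3 38-5 8-19 4 1 12 164 0-8-30 2-14 4-8 13-12 7-16 12-9 2-3-14 0-8-3-22-16-8 2-10 7-24-23-8 0-28 8-32 3-14-3z"/><path data-summit="304 48" data-summit-m="1579" d="M400 38l-214 0-5 18 7 32 6 16 4 5 14 8 8 1 10-6 28 2 20-5 12 0 40 7 26 8 16 8 16-7 12-1z"/><path data-summit="400 416" data-summit-m="1377" d="M400 332l-14 10-7 16-13 12-4 8-2 14 8 30 32 0z"/>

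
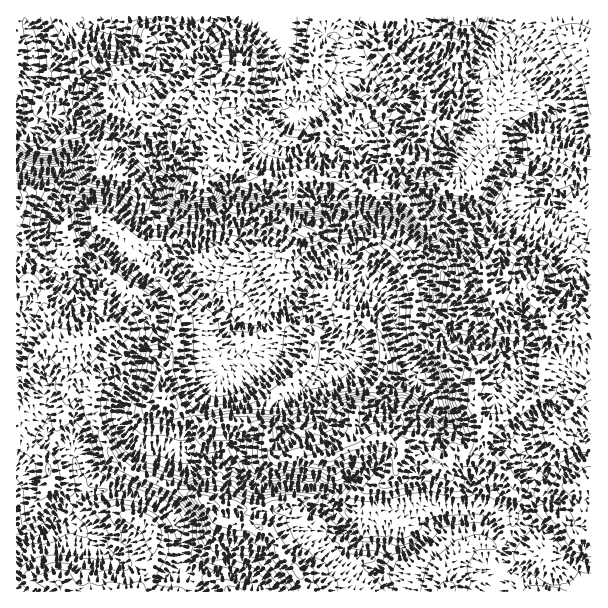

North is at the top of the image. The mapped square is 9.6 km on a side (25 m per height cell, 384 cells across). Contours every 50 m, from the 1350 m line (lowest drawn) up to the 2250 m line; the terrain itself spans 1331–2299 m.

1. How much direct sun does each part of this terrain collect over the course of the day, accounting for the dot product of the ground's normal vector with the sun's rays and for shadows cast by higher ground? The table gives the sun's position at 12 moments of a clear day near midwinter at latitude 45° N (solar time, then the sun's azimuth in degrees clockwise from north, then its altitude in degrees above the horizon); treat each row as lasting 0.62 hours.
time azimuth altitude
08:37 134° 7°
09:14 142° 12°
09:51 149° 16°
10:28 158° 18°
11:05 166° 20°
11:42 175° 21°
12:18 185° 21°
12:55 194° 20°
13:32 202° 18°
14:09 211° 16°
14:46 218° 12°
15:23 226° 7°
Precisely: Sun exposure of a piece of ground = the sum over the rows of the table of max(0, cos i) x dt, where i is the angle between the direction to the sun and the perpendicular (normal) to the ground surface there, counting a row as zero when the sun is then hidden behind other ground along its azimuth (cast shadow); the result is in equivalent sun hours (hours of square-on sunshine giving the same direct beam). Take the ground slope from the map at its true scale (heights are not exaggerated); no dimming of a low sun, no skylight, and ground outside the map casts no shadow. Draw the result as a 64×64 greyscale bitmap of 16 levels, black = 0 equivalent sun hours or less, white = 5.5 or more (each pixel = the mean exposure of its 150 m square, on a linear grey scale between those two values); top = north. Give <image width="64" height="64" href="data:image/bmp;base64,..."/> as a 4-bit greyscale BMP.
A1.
<image width="64" height="64" href="data:image/bmp;base64,Qk12CAAAAAAAAHYAAAAoAAAAQAAAAEAAAAABAAQAAAAAAAAIAAATCwAAEwsAABAAAAAAAAAAAAAAABEREQAiIiIAMzMzAERERABVVVUAZmZmAHd3dwCIiIgAmZmZAKqqqgC7u7sAzMzMAN3d3QDu7u4A////AGiYdlVEQzRDIzR4YhEkeZdERVVUNVVVVEZmZVVURFVVRUMzMyIiI1ZCJWMQFHmqqWVEVEMmVVVUNFVlVFaIh2UgAAAhERI0Z3ZWZ4maqqmEJFRERUNVVURVVmZniId2eCEQABEiJGZnd2i9ysqomCEiNEVnYyJERFZmd2d3Zli8IyERIzRnZmZ1VWiqm8p1ITREIAATIRM0RWd2VFVWerkRETMzRVd2Z2RWiayqvIM0REIieau5QTREVlRUNEWKiDQRMzRWZnd2REVqzdy5U0VVVCaZmYmmIzMzI3dDRoZWiqYjV3eJmHMjVnmYd0I0VVVCaXZ3ZVhiERE3ZmaKdGZ3iXd3iHZTEBR6qoZTECNVMAOXVmVVeJqYeIZmaZY2ZXaJpkVCEAABSLzJZlMjV1REJmVmZmZmZmd3ZoqUEUQ0ZXmqYhAAACe9tzEAAAABI0Q1iru7mHiKu5qauoeZiIZ1WIZmZUV63scQAAAAAAAAA6gyR6zdyqu4ead4dDV2Z2ZmVVZorNuEEAAAAAADdVje7ZVDN6dpyneYmYQ0MhI1dmZVVnrccQAAAAAAAorP///tzKZVd4mYeKmqZEaYQiJ3YzVWaKUAAAAAAAAUWJu7qazuy5d4iGV4qoVEVniXIYdCNVZnQQAAAAAAATNGIREAAnq8uodTEUVYU0Z3iJqXdURmZ4chARIiI1dkM0UgARASI1iXRWQAEDeGZ3eId3dmZ4h4cxElZmVFm8uoVCARAAAjIjMgIiABVniGZ2Zmd2Z2eIhzIkeImZl3mYdSAAAABEUgATIAAANVR5mFRXiHZnZod2QzRpvMpAAAAAAAAAAiRjAAAgAAOIUySKcxR4dmZmd3VVQkeZgxAAAAAAAAAAARMQABAABpdUREioQjeIdXd3ZWdiNFUyEAAAAAAAAAAAAAAAAAAkVURERImFRIh3d3dlZ3QSMiIhAAAAABEQAAAAAAAAAUdlZkRURmZTR4d3Z3VFdzMiIyIhAAAAEjIQAAAAAAADZkVEQzM1ZlQzd4h3h3mWM0IzMzMyERERJDEAAAJBATV0Q0QyM0VmZERph4d4h1ZDMVVEREMzMyIjMiEAAjIjaFJCNCMzVWZ2VEeHd3h2ZlMSVURERFVEQzRCIiEkMiWGEzAAJFRGd3d0RFZWd3iJhAJVRERFVVVURDJENFUiRkEAAAa6p3i6mYVTMzREeId2QkRVQzMiNVREI2Z3hCNEITRWrMypiJhnhUMzISI1RUV0RFVTNWZDMiIWeJliI0QmmpqZu6h2VUNjNEIhEjIhNVRDRTN3d4hjRGZmUxEjRDM1hniqiIdDQjdkMyETMiJUIzMyF4ZmeIhWdlMQATRVNFZniZiKpiEiKHZDMjMhJWdVQyKJd2ZniHVlQiIiNWQ2iYiId5pzEQI3hkIhEAJUICdCKHZ3d3eIhDQzMzNXdDZWmahDZ3ZSEhNUESESRTACYyJWVWd3Z3VVIjMzRnhzRUR6hUQSR2UgAgE1djNCACUyFIZVVnd3Z4hiEjeImlJVNIhjFDACMiImVWVFQAADUzImVURVZmZod4hmeJq4MlaIQhIRMAASRDiWQ1iBAFVVZUIzRERWZWiJqYd5q5MjM1MAAREAABNFRFM0VBBHZVVWUyNEQzM1ac7aiXaWIBW4EAEAMAAAIjRFMiRTFqdkEABKqqqYiavMypi9xRACbOsgEQEQAREjNFdUI0MmZkEEm83c3LuruqhBE3v+pozetUExIQESMzNFVmYwJDVUEplbze7svLi5mrzdur3v/9sxA0EQIzMzNFVFd3ECIhAq3Gr+//2829///8z/////1RASAhA0RDI0VUVohAEwF8zIie/v/v//usunjOv/7L1hJJq8oSVVQkM0NDR5Nd///rm3Wruq7/7Zdnreypl2hRN5mHZnI1VEd0NQAAI0jv/bfZISeJ3ImcyHi6mnYxEBOdtDNFhCMzRGiGAAADmpl1S9enVFZ7pTIQEjISASATRs62REVnIANmeJghR5hWZVWshph1RDRSABAAABETEUmqZGhkRVmki7qYh8///rhmarlWeoZFVDMzMyEBIkMjVWIANnVUVnZYh2MQoxO//GJYVZuriEVlRVVnh0VDQ0VUEANpp1VVVWZCERIRABamJXaaq2Z2dHdmdnQRWZZURDESaJu5VVVUVCIRNzMyEABc3buHdXV2R4Z3URIyaGZTEBNoiIl1VXggETVnR2QhA43slUd1d0dliXdEVUEWhndlRmUhJ3VVaKdkZ3dmdlWIqHU0RXVHZGdolUZlVBE3mZRDIAADZVVWd4hGZnVnh3qGRERDRkN2Rod3ZmdlMQFFEkQyERFEVVZlVWZmdUWJZmaIdkMjVEdlaHRGiHZkIQEUZ3VCEUREVVVFh2Z1Q1iUNGmYhSI1VYd3UzM1Z2ZTIUaKhDIiQ0RFREiHdnZVVYhUV3U0RTRmipZmQiNnZlVVZ5YhIiJDM0REeHd2dmeGaIYhJkIkYyRDIUVDM1dlZlZ4chEkeIZUMzZ3d3ZlZohSEAABVTIiAAABE0RERFVVWJgxIkeJqGZld2dmZkVkQgAAAAFFQhIgAAESNFRDRmZUUQE1eZq6d2ZmdmZlRWVCEQAAAlRDMhAAABJFVVVFh0MREkd5u7qHZmZ2ZVRWZ2VCEAACIjMhEREAE0VVVmd2UxJGZGerqYd2ZmZURFZ3dVQxIhAAARABIiNERVVWZmdlaId1RWh4dmZ2VVRV"/>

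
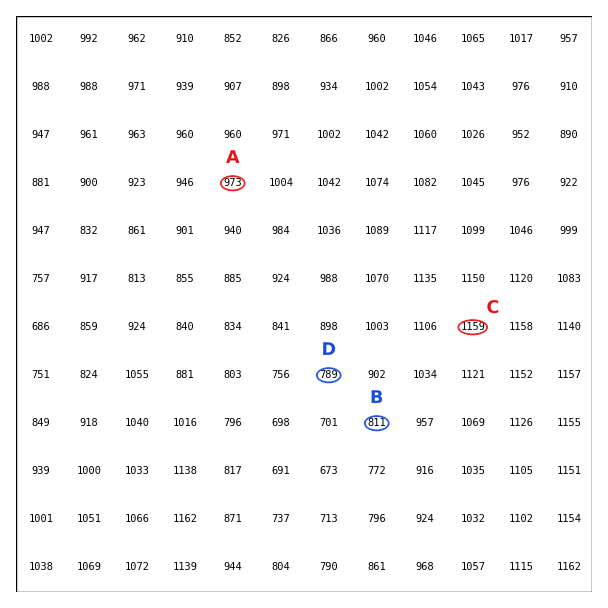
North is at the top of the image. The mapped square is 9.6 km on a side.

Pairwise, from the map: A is higher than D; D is lower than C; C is higher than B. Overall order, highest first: C A B D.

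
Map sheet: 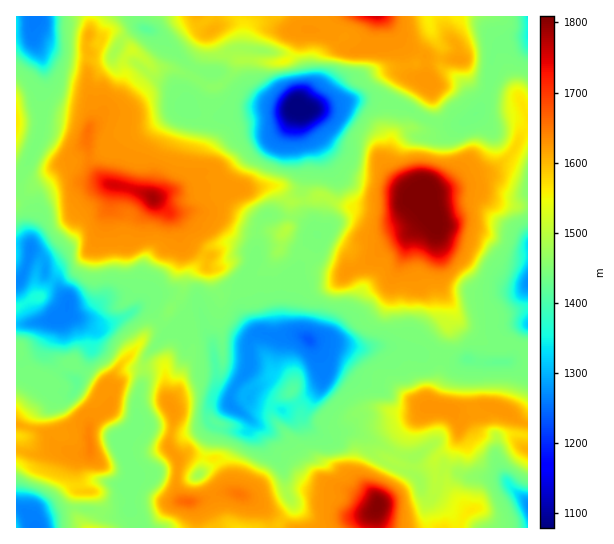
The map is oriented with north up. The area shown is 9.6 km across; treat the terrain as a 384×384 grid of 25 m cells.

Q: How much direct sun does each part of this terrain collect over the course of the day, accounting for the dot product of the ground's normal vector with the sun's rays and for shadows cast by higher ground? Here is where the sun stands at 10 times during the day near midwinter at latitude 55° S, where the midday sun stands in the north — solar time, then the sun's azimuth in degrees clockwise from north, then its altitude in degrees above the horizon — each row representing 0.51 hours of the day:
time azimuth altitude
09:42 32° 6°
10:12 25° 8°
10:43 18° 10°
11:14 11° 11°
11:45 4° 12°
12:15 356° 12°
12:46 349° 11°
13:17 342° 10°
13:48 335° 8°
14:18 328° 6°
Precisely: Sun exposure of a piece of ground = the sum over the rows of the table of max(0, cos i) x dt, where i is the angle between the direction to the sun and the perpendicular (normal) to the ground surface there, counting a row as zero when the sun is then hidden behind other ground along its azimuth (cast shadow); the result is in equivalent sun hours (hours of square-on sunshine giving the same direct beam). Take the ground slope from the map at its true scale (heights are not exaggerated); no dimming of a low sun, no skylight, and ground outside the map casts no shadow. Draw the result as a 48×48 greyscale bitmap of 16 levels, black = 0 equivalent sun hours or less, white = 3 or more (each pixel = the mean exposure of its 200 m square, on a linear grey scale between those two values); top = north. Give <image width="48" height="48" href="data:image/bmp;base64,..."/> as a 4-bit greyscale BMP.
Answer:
<image width="48" height="48" href="data:image/bmp;base64,Qk32BAAAAAAAAHYAAAAoAAAAMAAAADAAAAABAAQAAAAAAIAEAAATCwAAEwsAABAAAAAAAAAAAAAAABEREQAiIiIAMzMzAERERABVVVUAZmZmAHd3dwCIiIgAmZmZAKqqqgC7u7sAzMzMAN3d3QDu7u4A////ABAANIl2QyAAEiMQETiXRCEQE0Z3ZRAUVhAAAAEjRCEREzESI1qVRHdUI0eHZTI1ZwAAAAATM0VEVEMiRYdERGiGZldmZndkUQAAA0UzRGt4uFRWVnVFREaM6odUaKpUEAAAEiACMzV1i5ZmeYd3ZlatzcVEVlQxAAEREQAUMyEzAHqr7Xab6neu2EMzMQEhAAEiMzSFMxAkI1jNp1Vorv7ZRDNDEAAAAGZEREViM0RYi92qp1VWdnh1UhABEBAAFEREREURI0hml3m7qnV2VEZUIhAAEREAJUipZFMAIzQyRVVnhFl2REREMxAAEyAAAZvf+FQhIyEzNI22NZdnZFREM0MyNEMzRqlljpVDMyJFRFQzVRFHt1VWmURFVmVWmpZUR7ZEI0ZmYyE0VlMmq2VWZruL7//+21REVYlVIkiadCElRHdVWJVER739uqqqh0RVQlzXYjV6VDEkVFh0NIdURVZ3ZVVmVEVmVXnKIldnVEMzNGh0Ilh1RERERFREREZ5uoh6kkqVRDQxJFVBEBNVREMzMyMzNJmZmoiYuDVlRDQgAAAAAAABIiEhASNERsuHVVNYeXRERDMQAAAAAAAREAAAESNEexESMyECVlQzRDMQAAAAAAARAAAAIkNEQiABIgABAzMzIjMxEAAAAAAAAAAAA0NEZIQhEAAAESIRAAIzQzMzIAAAAAAQFDNFeXdiAAAAAAAAAAE0REREMQABIzMhIRIzNTVCEAAAAAAAAAAUREREVTEBMyEAEAEzIiQiEQAAAAAAAjQTRDNEaGQzMgAAAQEjMRAAEhEAAAESE0NUMyNEV3VEMgAAAiETNAAAEVQzMhMzMjQiMzJER4VEIQABEjICMwABADQzMhATMxASIjI0RZdUIjIzIjMzMQASETMiIQABNEIQE2dEM0dkMjNERURBESIzNDMhAAAkREQgACIiERNkUjREZ1QQAUMiRDIAABJFZUQgAAIyI2dUREREVUMjRUMSMyEAFIlkRERDIQJWeJl1VURFVERDNEQRNFR5vNynRERXmrl3dlZleoVYuFRDI0VCNWnLqIdlREWu7LuXdlZkbP//pkVUMiSIREZlVFVVZ4q5je3dyWVlV6zLl1eXMiNqdDRERVZ4ibyWqWZnimRpmd///9vLYiNHhURERXis3bdWUyIiJIVqqHZUR7yHdDRFZVRERHrLl2VEIQAAADdXiUIBI0VDRVVFVVVERFdlRERFIAAAAAJVVBAAE0QyNGVFZUREVmVERERDAAAAAAASEAAAAiM0RHVEZkRVeWREQzMxAAAAAAAAAAARABNFVnVVVlVpmHQzNFMyAAAAAAAAABJEQAJHq1emV1aZd1MjMzMhEAAAAAAAE0VWMANFiJyoVmZ2Y0ZUIAEREiEAAAAAEzREISNEVrp3VUQkRYZCEAAjMhAAASIiIzRWZWVEWHVVRUQieWQxAAAAAAARE0QhI0V2RnZEVkRURnZkd2QQJDEAEjREREIAAkVlZ3VEM1RERJqZUyIiJFVCNGZVRCAAAkVVZlM0RQ=="/>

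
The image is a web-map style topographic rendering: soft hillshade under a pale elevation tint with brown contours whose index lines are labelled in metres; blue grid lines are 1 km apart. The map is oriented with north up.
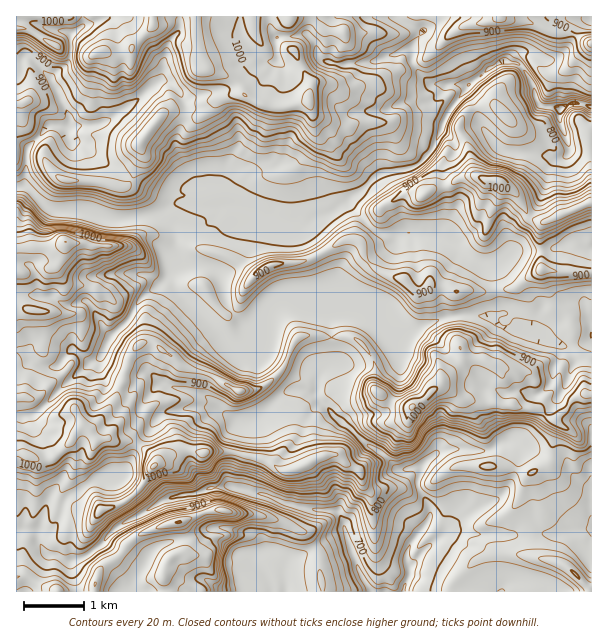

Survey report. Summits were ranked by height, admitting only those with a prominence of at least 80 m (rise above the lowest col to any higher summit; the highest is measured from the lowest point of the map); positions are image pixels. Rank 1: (65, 242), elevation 1080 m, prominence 443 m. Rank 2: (98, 53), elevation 1072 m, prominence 259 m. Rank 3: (153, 467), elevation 1064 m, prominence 125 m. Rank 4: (413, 407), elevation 1023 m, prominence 183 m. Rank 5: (500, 182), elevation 1018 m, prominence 194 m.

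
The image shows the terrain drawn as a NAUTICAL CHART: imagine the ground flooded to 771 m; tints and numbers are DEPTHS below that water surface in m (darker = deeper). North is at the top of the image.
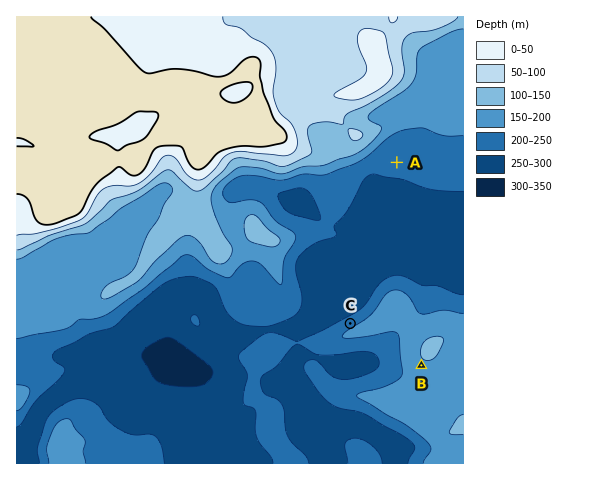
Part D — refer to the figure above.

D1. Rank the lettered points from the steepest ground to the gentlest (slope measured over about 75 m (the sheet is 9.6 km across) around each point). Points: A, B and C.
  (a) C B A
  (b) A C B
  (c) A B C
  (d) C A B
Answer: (a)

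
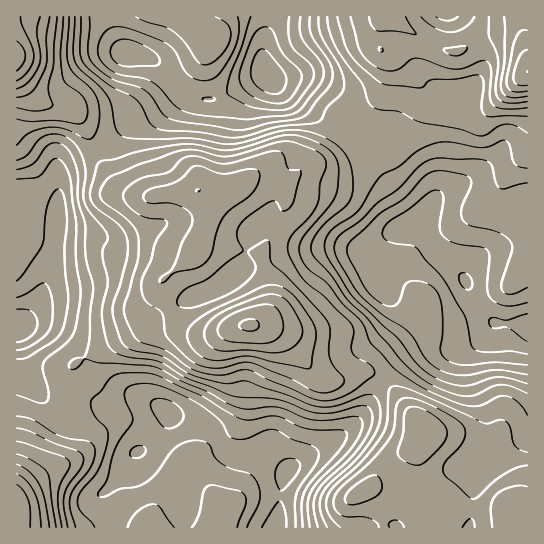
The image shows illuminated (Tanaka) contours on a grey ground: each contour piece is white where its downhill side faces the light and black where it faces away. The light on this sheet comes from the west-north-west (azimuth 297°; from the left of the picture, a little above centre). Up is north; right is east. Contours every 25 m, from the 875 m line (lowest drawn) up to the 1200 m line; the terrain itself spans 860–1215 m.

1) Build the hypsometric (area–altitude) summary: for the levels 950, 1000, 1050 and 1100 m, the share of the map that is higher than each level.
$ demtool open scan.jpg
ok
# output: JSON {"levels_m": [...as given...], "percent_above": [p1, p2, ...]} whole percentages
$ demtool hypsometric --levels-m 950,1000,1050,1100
{"levels_m": [950, 1000, 1050, 1100], "percent_above": [80, 56, 39, 19]}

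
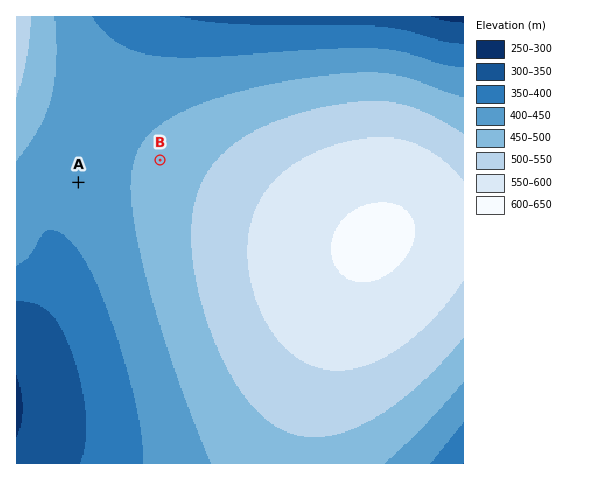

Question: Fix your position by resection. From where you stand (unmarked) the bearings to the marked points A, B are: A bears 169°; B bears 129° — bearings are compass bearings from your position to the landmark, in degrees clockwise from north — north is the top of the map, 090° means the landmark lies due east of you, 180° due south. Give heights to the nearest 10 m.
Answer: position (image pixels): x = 58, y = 77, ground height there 450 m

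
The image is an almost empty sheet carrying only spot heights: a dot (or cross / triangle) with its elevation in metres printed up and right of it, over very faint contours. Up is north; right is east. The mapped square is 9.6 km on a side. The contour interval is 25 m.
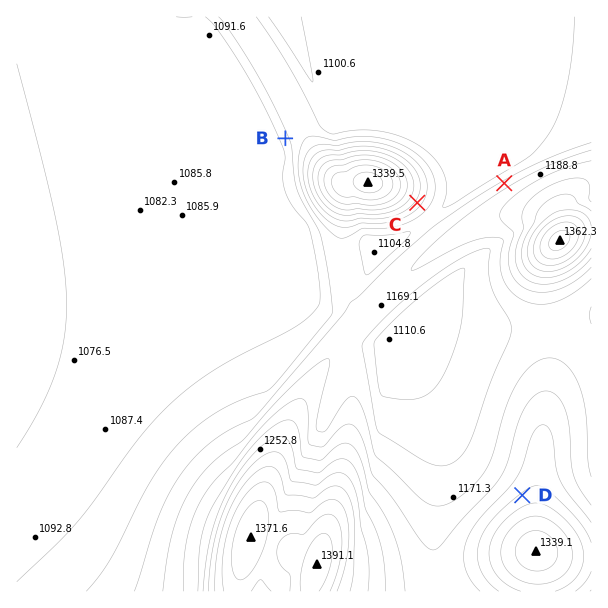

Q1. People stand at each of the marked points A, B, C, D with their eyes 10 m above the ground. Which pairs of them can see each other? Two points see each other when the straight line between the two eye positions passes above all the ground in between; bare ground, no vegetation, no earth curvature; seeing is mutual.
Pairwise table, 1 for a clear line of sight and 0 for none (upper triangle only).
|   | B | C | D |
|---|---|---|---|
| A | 0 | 1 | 0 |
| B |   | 0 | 0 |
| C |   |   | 1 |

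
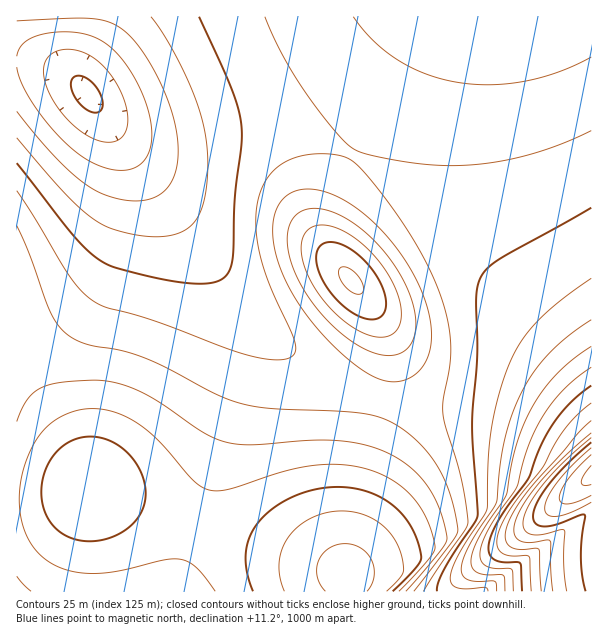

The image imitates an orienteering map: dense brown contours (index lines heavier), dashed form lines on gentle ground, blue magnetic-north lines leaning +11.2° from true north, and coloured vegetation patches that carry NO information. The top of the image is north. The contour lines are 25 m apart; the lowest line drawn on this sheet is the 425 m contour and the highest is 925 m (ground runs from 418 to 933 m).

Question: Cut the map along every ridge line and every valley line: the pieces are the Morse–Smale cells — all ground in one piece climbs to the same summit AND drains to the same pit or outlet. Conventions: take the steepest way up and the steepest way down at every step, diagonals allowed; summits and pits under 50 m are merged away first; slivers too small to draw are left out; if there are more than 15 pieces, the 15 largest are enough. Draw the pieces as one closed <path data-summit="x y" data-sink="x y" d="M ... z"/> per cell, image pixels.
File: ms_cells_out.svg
<path data-summit="347 572" data-sink="87 95" d="M431 16l-415 1 1 483 30-1 22-5 15-6 8 0 97 35 138 43 19 4 3-34 7-44 26-93-35-13-32-16-34-26-27-26-152-204 18 16 20 8 27 1 60-11 46-1 44 11 34 16z"/><path data-summit="347 572" data-sink="591 476" d="M386 398l-4 1-3 9-19 71-8 37-7 55-156-48-97-35-8 0-4 4-24 6-40 3 0 90 576 0 0-121-26-26-27-17-36-15-23-4-70-4z"/><path data-summit="347 572" data-sink="591 476" d="M591 16l-159 0-26 41-54 96 47 33 47 40 96 95 28 30 21 31z"/><path data-summit="351 281" data-sink="591 476" d="M354 156l-3 0-5 8-15 31-6 20-1 18 7 22 41 50 12 21 4 15 2 22-4 21-4 14 41 8 57 2 32 7 27 12 27 17 25 25 1-86-16-24-34-38-116-113-39-32z"/><path data-summit="351 281" data-sink="87 95" d="M105 116l-1 3 150 199 27 26 34 26 32 16 34 12 5-14 4-21-2-22-4-15-12-21-41-50-7-22 1-18 6-20 21-40-35-17-33-10-44-1-58 11-32 1-24-6-10-6z"/>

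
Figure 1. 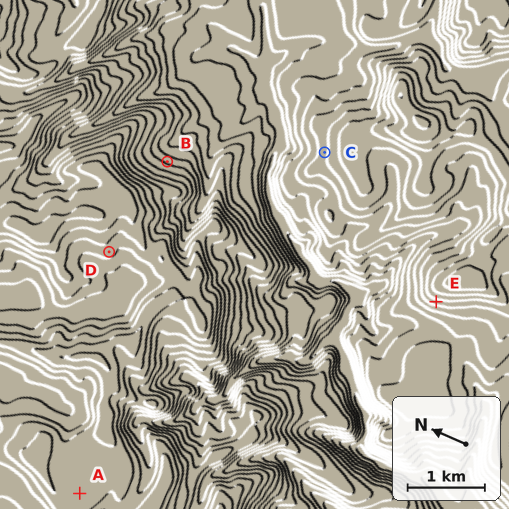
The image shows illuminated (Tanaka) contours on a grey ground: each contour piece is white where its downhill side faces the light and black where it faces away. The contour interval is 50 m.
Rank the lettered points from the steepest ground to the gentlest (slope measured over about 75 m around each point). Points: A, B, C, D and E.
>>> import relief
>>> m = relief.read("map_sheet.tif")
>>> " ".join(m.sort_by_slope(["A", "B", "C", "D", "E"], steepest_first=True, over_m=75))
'E B C D A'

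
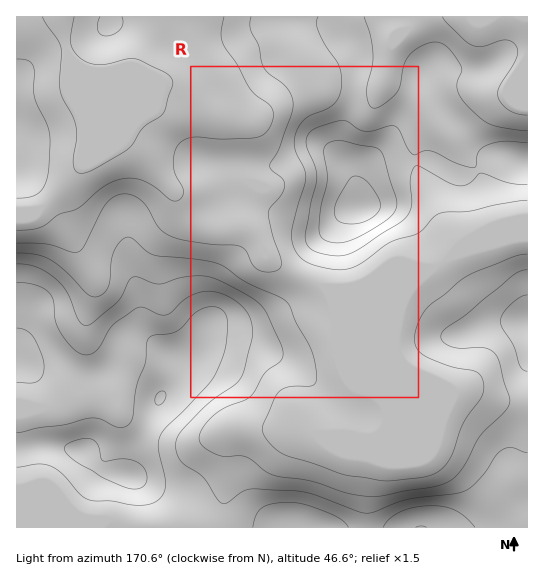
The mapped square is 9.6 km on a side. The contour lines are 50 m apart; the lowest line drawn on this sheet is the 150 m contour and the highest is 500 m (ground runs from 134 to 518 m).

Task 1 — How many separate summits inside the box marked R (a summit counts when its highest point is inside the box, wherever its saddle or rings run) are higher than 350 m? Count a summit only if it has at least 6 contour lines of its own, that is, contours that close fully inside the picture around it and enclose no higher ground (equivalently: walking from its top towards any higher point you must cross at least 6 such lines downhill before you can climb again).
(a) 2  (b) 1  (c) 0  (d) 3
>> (c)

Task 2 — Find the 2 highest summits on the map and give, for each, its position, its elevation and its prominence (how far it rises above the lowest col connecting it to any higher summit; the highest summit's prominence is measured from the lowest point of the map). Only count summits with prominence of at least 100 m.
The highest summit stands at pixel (130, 477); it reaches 518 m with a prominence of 384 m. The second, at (361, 207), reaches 476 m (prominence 201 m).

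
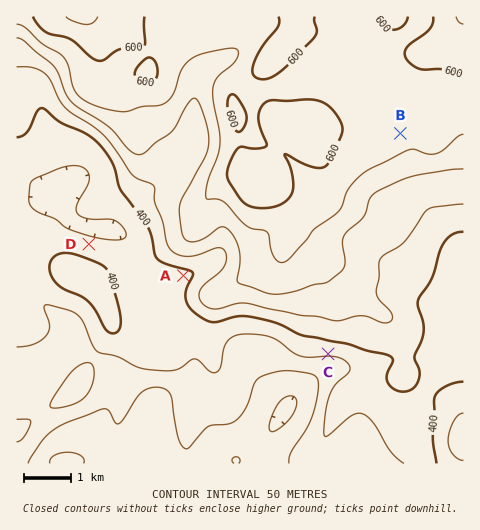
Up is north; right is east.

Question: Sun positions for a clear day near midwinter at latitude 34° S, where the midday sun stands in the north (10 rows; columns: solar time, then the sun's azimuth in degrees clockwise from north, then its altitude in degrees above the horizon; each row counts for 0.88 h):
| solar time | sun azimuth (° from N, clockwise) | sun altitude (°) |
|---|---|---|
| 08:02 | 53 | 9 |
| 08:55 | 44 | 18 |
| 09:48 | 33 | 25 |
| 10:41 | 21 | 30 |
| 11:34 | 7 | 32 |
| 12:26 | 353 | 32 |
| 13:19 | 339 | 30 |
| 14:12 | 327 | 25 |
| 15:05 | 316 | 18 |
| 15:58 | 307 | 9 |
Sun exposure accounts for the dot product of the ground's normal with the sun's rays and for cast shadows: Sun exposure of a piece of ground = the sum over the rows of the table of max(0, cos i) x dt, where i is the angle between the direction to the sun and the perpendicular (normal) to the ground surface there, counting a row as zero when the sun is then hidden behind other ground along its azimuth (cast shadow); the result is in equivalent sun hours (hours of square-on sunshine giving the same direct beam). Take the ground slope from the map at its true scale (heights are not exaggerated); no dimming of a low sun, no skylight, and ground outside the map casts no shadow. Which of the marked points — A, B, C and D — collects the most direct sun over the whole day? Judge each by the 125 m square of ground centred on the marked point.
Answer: D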